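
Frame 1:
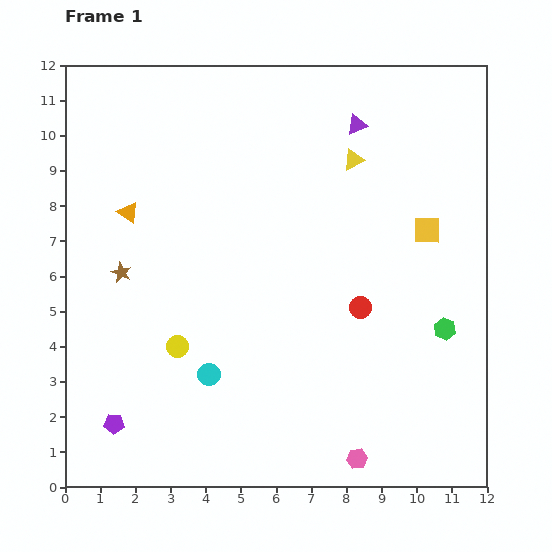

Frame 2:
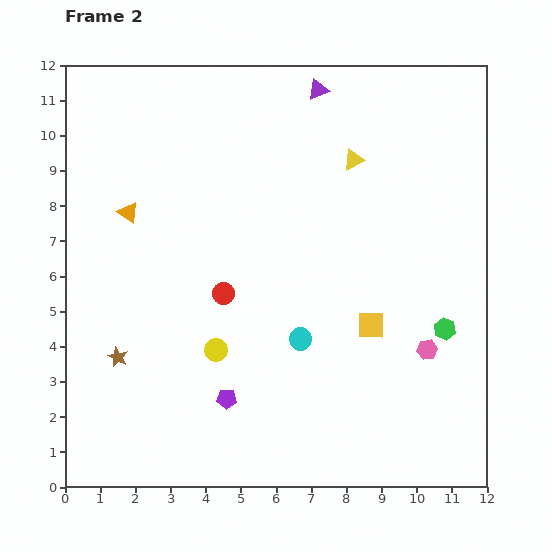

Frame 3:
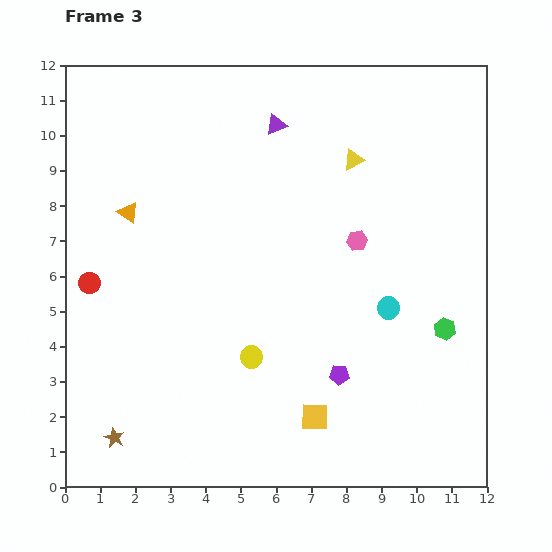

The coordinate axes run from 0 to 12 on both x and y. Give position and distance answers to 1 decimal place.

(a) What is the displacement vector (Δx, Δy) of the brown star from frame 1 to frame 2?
(-0.1, -2.4)

The brown star was at (1.6, 6.1) in frame 1 and (1.5, 3.7) in frame 2.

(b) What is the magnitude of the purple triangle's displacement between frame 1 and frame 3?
2.3

The purple triangle moved from (8.3, 10.3) to (6.0, 10.3), a distance of √(2.3² + 0.0²) ≈ 2.3.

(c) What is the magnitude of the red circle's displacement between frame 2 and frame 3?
3.8

The red circle moved from (4.5, 5.5) to (0.7, 5.8), a distance of √(3.8² + 0.3²) ≈ 3.8.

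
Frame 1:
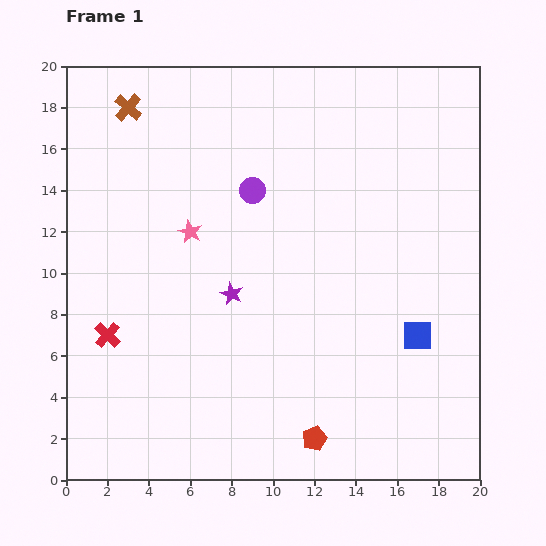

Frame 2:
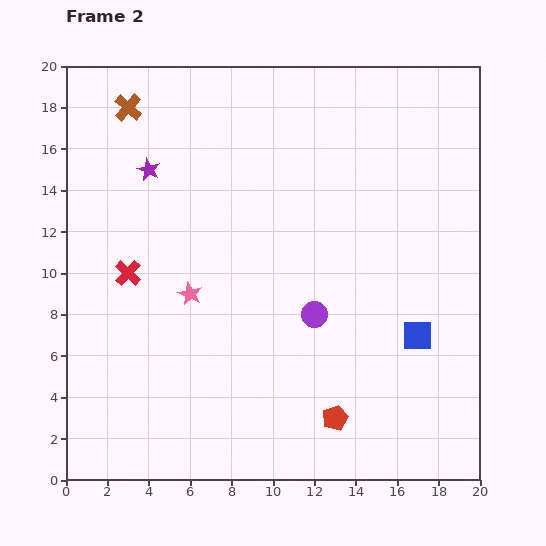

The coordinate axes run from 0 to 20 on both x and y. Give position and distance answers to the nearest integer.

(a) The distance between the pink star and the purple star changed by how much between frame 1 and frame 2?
+2

Distance in frame 1: 4. Distance in frame 2: 6.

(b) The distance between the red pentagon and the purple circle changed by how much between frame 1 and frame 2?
-7

Distance in frame 1: 12. Distance in frame 2: 5.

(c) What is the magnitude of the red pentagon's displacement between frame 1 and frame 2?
1

The red pentagon moved from (12, 2) to (13, 3), a distance of √(1² + 1²) ≈ 1.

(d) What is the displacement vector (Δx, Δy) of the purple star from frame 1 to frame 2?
(-4, 6)

The purple star was at (8, 9) in frame 1 and (4, 15) in frame 2.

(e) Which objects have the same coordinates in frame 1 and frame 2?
the blue square, the brown cross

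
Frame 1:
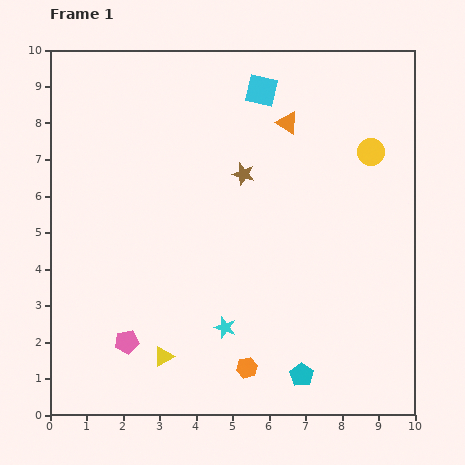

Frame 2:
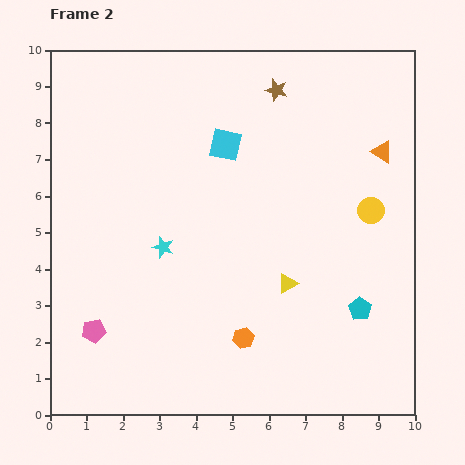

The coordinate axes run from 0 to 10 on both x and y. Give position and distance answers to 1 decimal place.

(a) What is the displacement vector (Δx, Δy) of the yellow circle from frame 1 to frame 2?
(0.0, -1.6)

The yellow circle was at (8.8, 7.2) in frame 1 and (8.8, 5.6) in frame 2.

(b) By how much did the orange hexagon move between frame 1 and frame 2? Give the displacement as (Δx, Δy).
(-0.1, 0.8)

The orange hexagon was at (5.4, 1.3) in frame 1 and (5.3, 2.1) in frame 2.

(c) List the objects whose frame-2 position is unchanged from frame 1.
none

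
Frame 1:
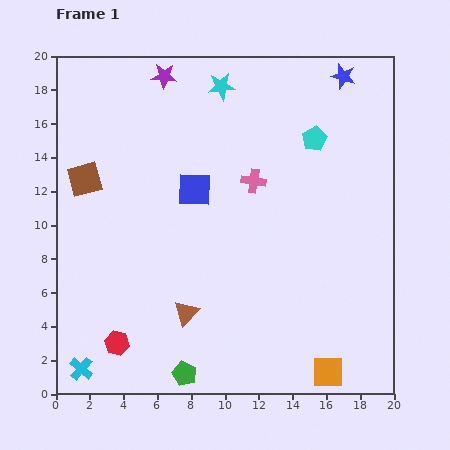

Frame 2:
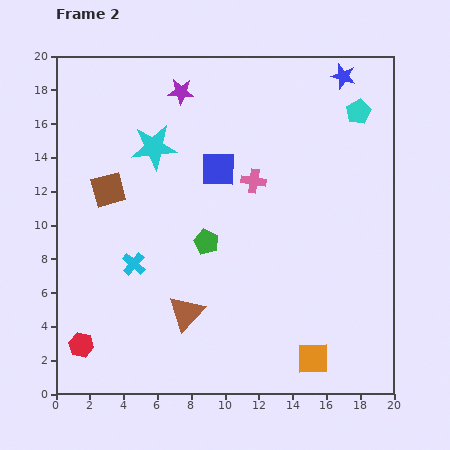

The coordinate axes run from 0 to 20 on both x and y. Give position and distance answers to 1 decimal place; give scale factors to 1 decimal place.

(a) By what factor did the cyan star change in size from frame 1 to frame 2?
1.7×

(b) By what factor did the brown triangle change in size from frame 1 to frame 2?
1.5×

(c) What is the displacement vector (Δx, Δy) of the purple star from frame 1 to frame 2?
(1.0, -0.9)

The purple star was at (6.4, 18.8) in frame 1 and (7.4, 17.9) in frame 2.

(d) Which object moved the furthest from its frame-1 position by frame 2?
the green pentagon

(moved 7.9; next 6.9)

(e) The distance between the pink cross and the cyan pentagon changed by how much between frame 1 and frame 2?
+3.0

Distance in frame 1: 4.4. Distance in frame 2: 7.4.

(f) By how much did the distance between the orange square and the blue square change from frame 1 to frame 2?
-0.9

Distance in frame 1: 13.4. Distance in frame 2: 12.5.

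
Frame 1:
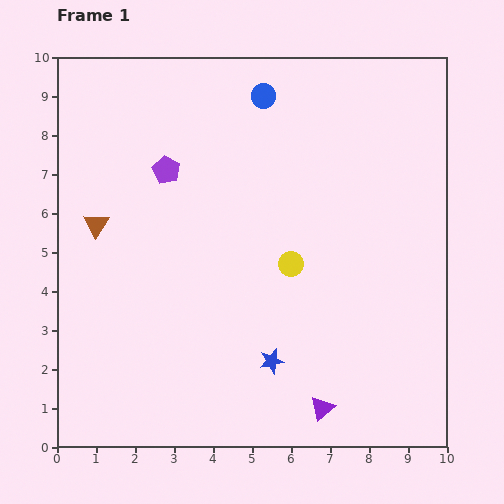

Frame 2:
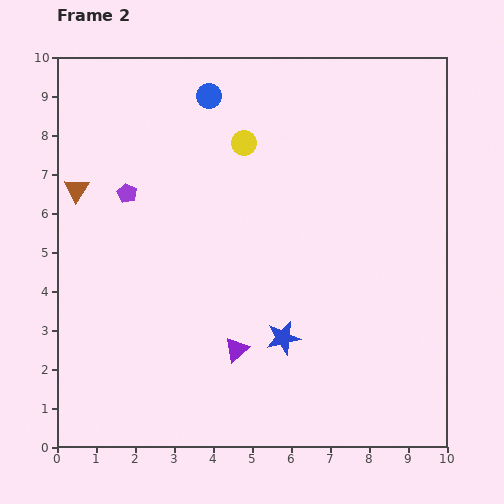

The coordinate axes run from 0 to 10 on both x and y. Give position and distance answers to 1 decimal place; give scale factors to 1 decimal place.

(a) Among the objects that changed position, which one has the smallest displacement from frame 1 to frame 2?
the blue star

(moved 0.7)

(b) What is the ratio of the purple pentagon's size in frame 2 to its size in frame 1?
0.7×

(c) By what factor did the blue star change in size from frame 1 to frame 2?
1.4×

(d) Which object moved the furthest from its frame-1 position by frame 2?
the yellow circle

(moved 3.3; next 2.7)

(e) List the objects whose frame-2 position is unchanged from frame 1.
none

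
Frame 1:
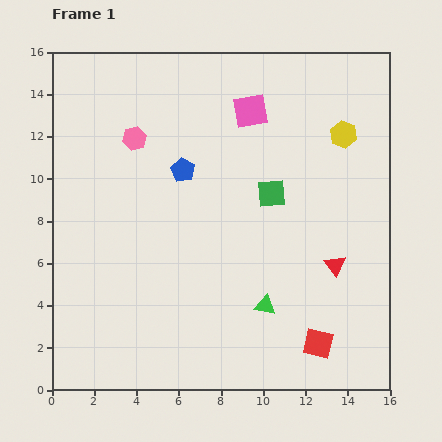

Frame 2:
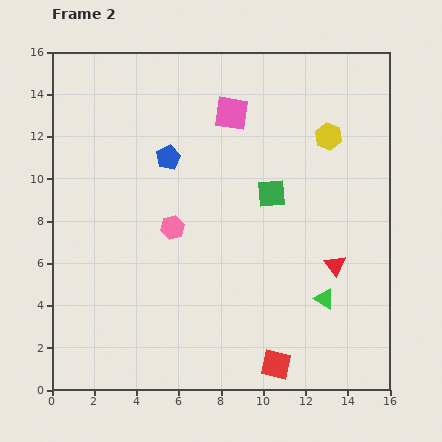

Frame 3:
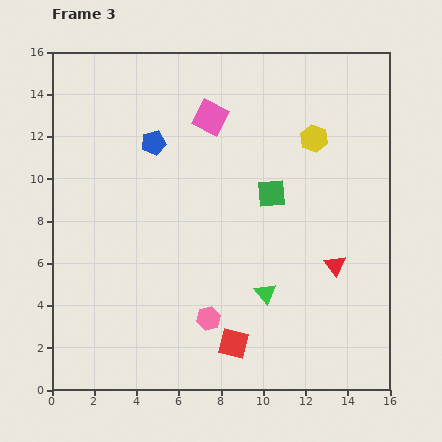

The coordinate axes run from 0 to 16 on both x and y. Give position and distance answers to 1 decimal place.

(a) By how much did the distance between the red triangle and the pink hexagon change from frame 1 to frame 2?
-3.3

Distance in frame 1: 11.2. Distance in frame 2: 7.9.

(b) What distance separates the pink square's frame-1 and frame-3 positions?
1.9

The pink square moved from (9.4, 13.2) to (7.5, 12.9), a distance of √(1.9² + 0.3²) ≈ 1.9.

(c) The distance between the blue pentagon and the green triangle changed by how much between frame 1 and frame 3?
+1.4

Distance in frame 1: 7.5. Distance in frame 3: 8.9.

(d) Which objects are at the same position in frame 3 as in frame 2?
the red triangle, the green square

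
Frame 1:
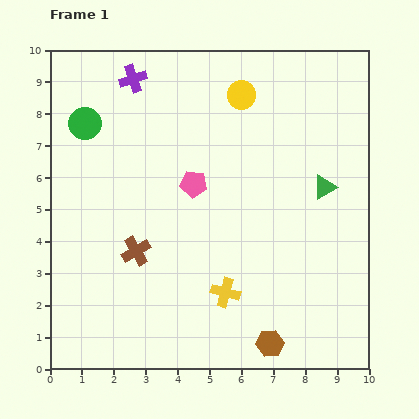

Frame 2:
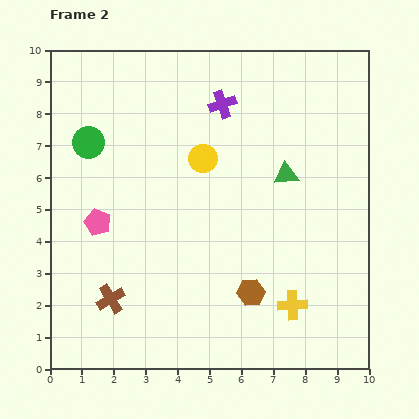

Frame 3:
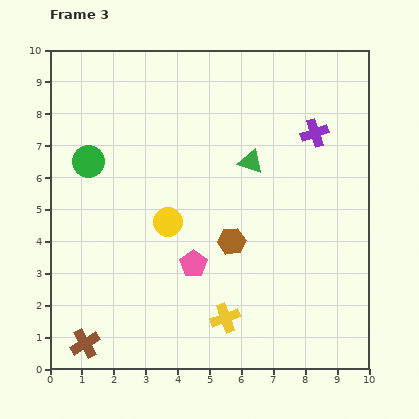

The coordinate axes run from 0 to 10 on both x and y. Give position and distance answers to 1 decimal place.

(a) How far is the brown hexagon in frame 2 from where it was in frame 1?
1.7

The brown hexagon moved from (6.9, 0.8) to (6.3, 2.4), a distance of √(0.6² + 1.6²) ≈ 1.7.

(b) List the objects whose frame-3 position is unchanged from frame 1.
none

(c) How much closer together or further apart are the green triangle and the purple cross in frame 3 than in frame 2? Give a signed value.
-0.8

Distance in frame 2: 3.0. Distance in frame 3: 2.2.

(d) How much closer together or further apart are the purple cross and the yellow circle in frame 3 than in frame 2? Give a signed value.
+3.6

Distance in frame 2: 1.8. Distance in frame 3: 5.4.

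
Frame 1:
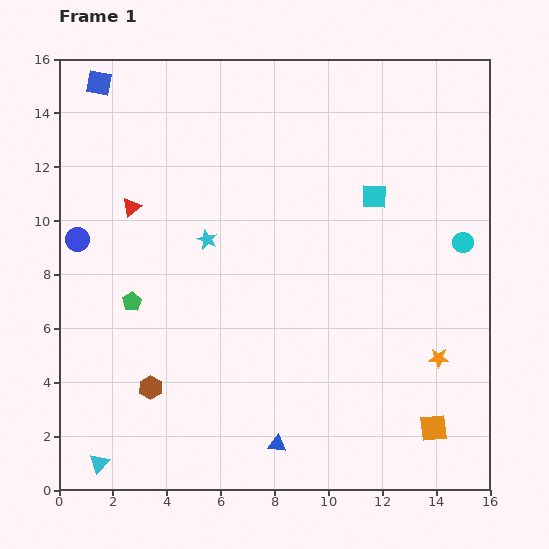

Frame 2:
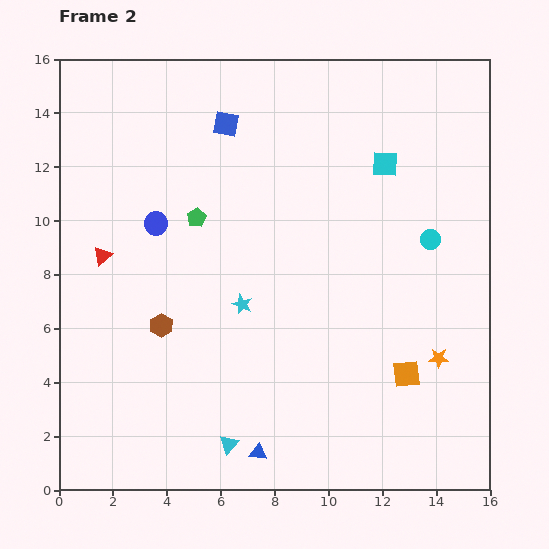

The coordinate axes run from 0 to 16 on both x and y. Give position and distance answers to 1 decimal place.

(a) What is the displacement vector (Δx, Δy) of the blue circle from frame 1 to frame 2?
(2.9, 0.6)

The blue circle was at (0.7, 9.3) in frame 1 and (3.6, 9.9) in frame 2.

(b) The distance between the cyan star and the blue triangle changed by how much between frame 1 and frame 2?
-2.5

Distance in frame 1: 8.0. Distance in frame 2: 5.5.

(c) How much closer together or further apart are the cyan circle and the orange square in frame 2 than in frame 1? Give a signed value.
-1.9

Distance in frame 1: 7.0. Distance in frame 2: 5.1.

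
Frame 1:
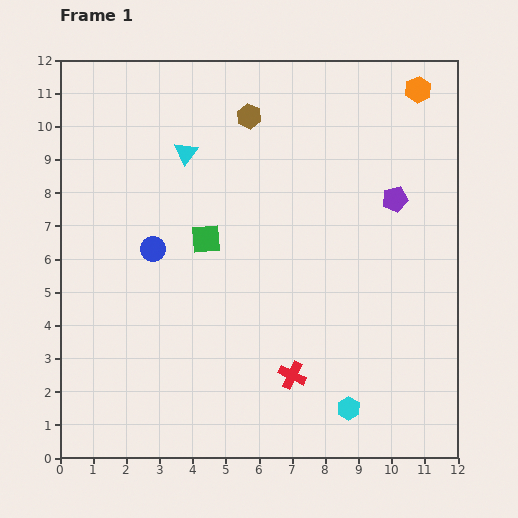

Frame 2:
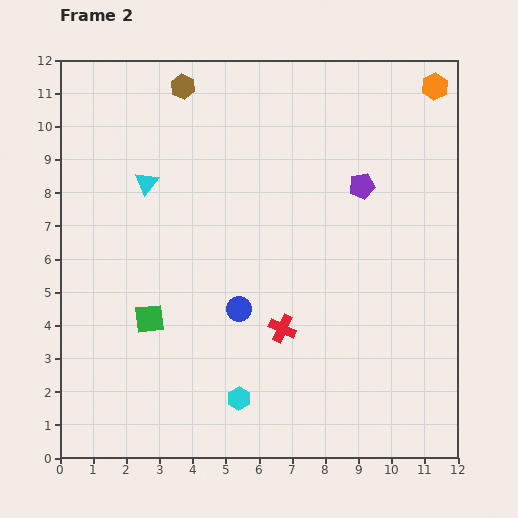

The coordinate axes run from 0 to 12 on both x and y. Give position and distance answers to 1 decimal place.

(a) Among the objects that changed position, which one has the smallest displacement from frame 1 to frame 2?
the orange hexagon

(moved 0.5)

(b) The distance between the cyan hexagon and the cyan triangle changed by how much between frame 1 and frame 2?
-2.0

Distance in frame 1: 9.1. Distance in frame 2: 7.1.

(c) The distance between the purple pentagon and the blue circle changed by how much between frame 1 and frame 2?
-2.3

Distance in frame 1: 7.5. Distance in frame 2: 5.2.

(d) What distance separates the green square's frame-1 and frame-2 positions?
2.9

The green square moved from (4.4, 6.6) to (2.7, 4.2), a distance of √(1.7² + 2.4²) ≈ 2.9.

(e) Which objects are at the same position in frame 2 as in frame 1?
none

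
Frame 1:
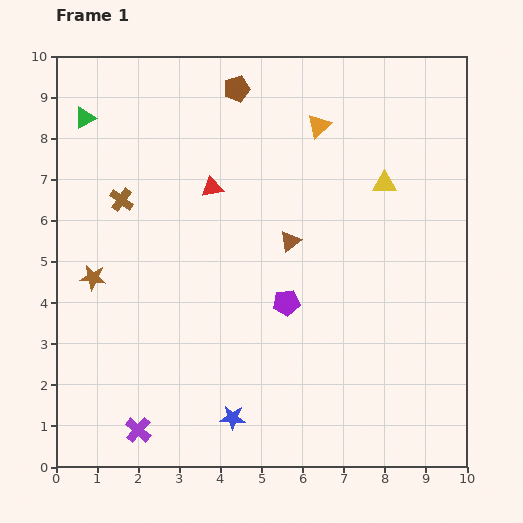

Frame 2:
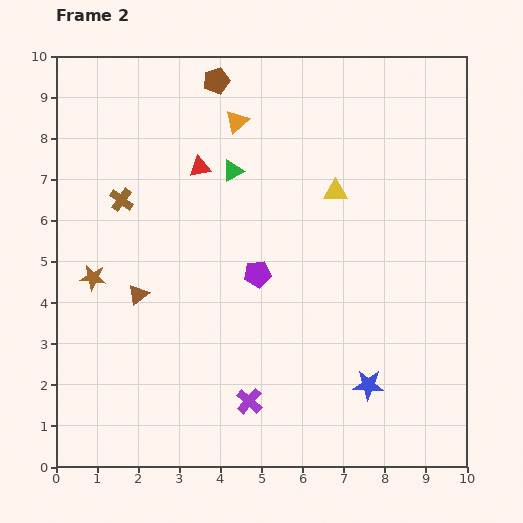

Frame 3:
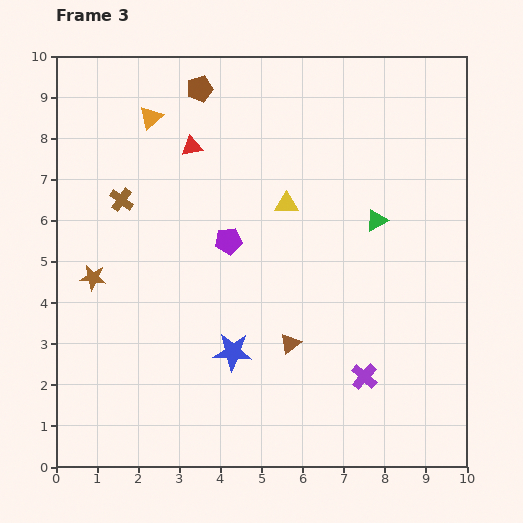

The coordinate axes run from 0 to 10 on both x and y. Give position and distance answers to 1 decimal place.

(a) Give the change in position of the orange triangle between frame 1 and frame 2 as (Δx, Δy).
(-2.0, 0.1)

The orange triangle was at (6.4, 8.3) in frame 1 and (4.4, 8.4) in frame 2.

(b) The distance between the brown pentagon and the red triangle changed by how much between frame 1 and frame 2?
-0.4

Distance in frame 1: 2.5. Distance in frame 2: 2.1.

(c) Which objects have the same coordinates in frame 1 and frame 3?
the brown star, the brown cross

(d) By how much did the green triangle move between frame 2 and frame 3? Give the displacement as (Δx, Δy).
(3.5, -1.2)

The green triangle was at (4.3, 7.2) in frame 2 and (7.8, 6.0) in frame 3.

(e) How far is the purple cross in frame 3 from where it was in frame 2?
2.9

The purple cross moved from (4.7, 1.6) to (7.5, 2.2), a distance of √(2.8² + 0.6²) ≈ 2.9.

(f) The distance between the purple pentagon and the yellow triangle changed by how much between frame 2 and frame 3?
-1.1

Distance in frame 2: 2.8. Distance in frame 3: 1.7.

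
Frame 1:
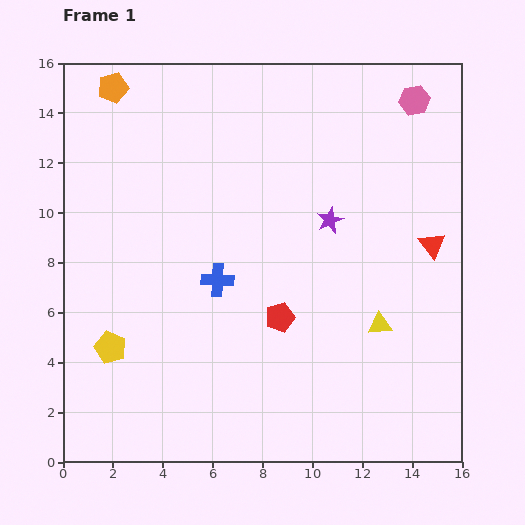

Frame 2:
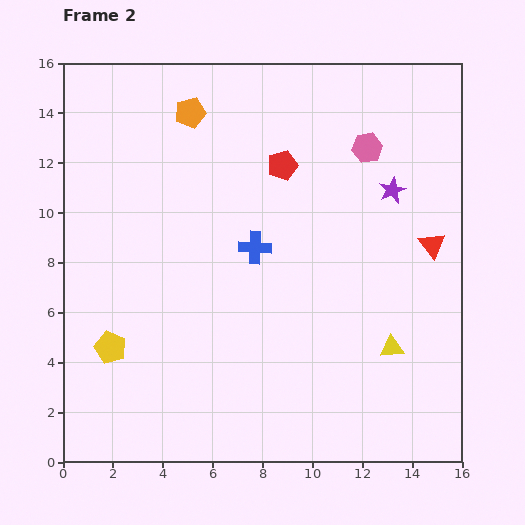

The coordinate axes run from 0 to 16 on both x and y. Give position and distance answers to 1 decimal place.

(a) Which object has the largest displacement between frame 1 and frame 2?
the red pentagon

(moved 6.1; next 3.3)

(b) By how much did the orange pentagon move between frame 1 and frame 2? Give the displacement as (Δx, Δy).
(3.1, -1.0)

The orange pentagon was at (2.0, 15.0) in frame 1 and (5.1, 14.0) in frame 2.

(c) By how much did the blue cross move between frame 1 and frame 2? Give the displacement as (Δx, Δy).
(1.5, 1.3)

The blue cross was at (6.2, 7.3) in frame 1 and (7.7, 8.6) in frame 2.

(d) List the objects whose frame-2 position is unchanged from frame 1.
the red triangle, the yellow pentagon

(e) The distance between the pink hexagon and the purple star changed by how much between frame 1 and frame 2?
-3.9

Distance in frame 1: 5.9. Distance in frame 2: 2.0.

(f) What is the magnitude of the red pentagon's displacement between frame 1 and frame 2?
6.1

The red pentagon moved from (8.7, 5.8) to (8.8, 11.9), a distance of √(0.1² + 6.1²) ≈ 6.1.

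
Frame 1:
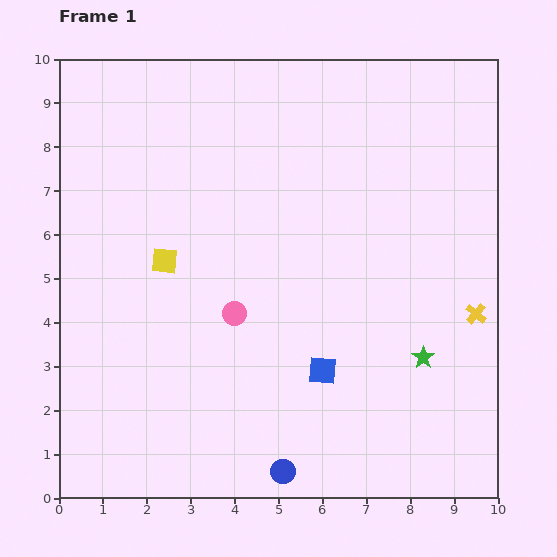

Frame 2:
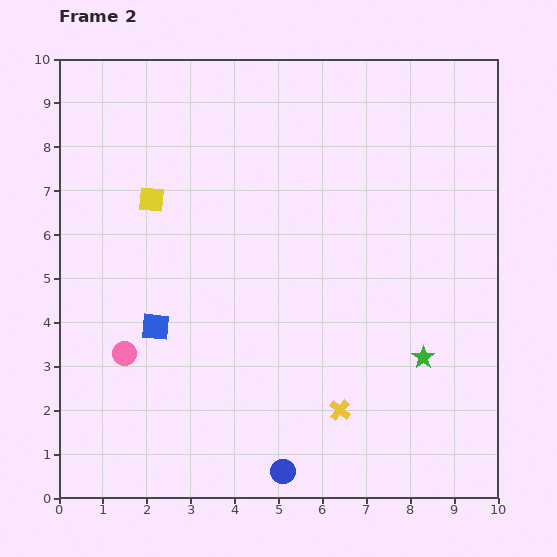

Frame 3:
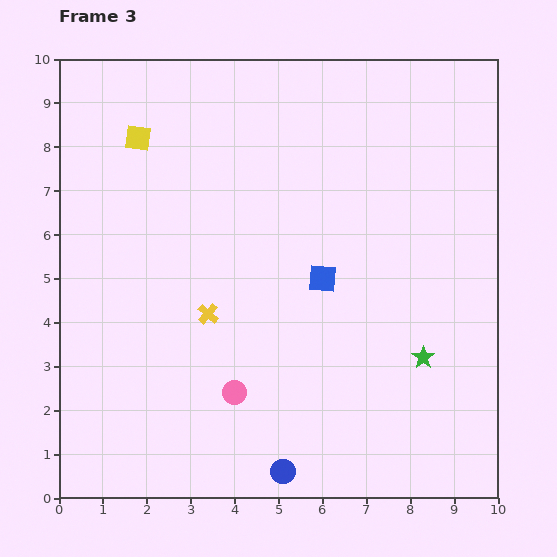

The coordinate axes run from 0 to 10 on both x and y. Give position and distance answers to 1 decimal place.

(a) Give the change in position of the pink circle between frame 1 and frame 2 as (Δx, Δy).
(-2.5, -0.9)

The pink circle was at (4.0, 4.2) in frame 1 and (1.5, 3.3) in frame 2.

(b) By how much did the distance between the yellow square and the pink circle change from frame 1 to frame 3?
+4.2

Distance in frame 1: 2.0. Distance in frame 3: 6.2.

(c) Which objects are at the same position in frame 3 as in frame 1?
the green star, the blue circle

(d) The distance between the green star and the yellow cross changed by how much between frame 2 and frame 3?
+2.8

Distance in frame 2: 2.2. Distance in frame 3: 5.0.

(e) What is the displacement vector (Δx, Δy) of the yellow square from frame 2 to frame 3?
(-0.3, 1.4)

The yellow square was at (2.1, 6.8) in frame 2 and (1.8, 8.2) in frame 3.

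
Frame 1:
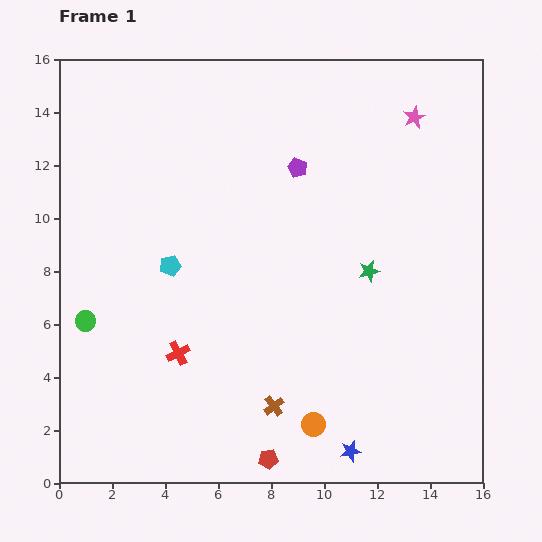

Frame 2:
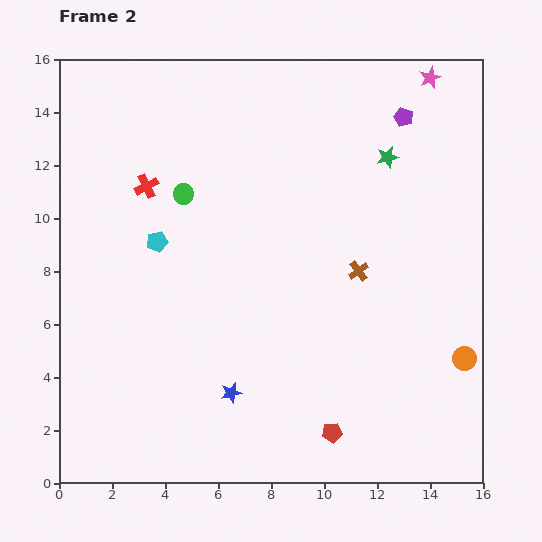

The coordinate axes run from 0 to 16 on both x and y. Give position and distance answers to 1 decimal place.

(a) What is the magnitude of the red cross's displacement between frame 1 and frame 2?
6.4

The red cross moved from (4.5, 4.9) to (3.3, 11.2), a distance of √(1.2² + 6.3²) ≈ 6.4.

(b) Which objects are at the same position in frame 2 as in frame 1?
none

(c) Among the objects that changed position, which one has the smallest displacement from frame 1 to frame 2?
the cyan pentagon

(moved 1.0)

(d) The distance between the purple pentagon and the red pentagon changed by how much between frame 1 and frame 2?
+1.1

Distance in frame 1: 11.1. Distance in frame 2: 12.2.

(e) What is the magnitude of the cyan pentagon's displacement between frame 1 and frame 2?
1.0

The cyan pentagon moved from (4.2, 8.2) to (3.7, 9.1), a distance of √(0.5² + 0.9²) ≈ 1.0.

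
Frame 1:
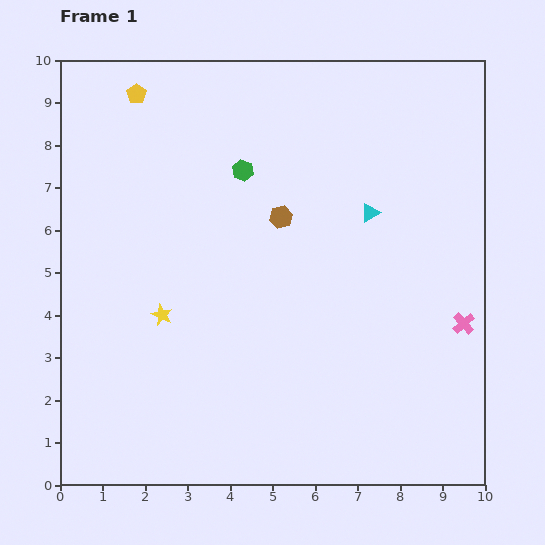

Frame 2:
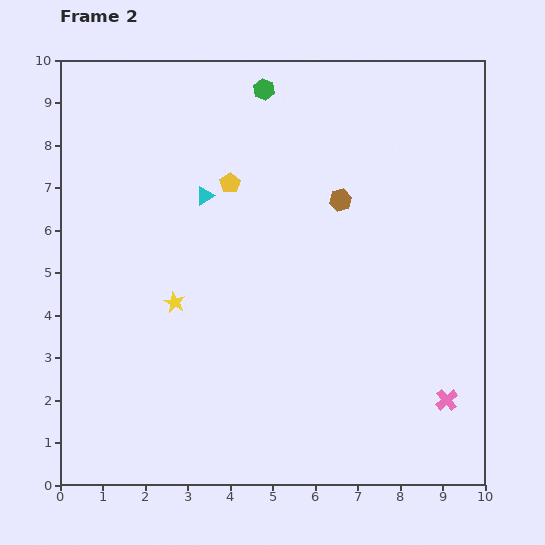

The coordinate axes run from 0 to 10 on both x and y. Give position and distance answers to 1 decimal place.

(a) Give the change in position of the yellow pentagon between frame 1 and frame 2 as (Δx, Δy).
(2.2, -2.1)

The yellow pentagon was at (1.8, 9.2) in frame 1 and (4.0, 7.1) in frame 2.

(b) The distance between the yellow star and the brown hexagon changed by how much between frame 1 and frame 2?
+1.0

Distance in frame 1: 3.6. Distance in frame 2: 4.6.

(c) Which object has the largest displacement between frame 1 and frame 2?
the cyan triangle

(moved 3.9; next 3.0)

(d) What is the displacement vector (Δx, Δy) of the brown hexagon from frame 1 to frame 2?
(1.4, 0.4)

The brown hexagon was at (5.2, 6.3) in frame 1 and (6.6, 6.7) in frame 2.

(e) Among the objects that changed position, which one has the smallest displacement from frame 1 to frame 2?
the yellow star

(moved 0.4)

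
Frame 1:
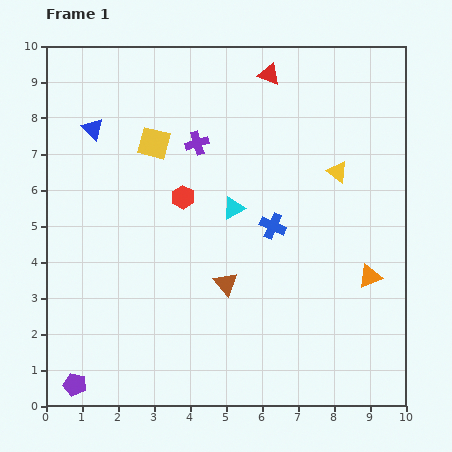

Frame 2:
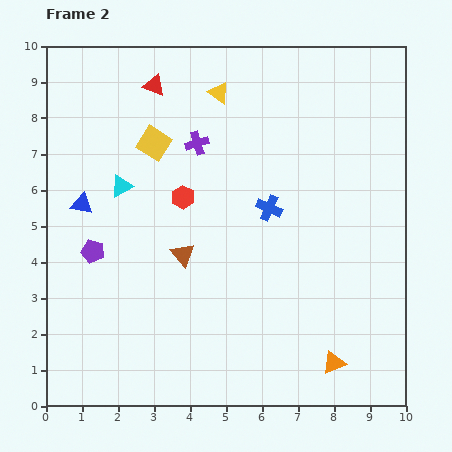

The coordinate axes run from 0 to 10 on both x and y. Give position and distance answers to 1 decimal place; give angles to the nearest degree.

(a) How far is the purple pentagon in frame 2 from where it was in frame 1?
3.7

The purple pentagon moved from (0.8, 0.6) to (1.3, 4.3), a distance of √(0.5² + 3.7²) ≈ 3.7.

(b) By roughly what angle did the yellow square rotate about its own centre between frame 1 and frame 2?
19° clockwise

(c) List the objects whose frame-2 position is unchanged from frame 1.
the red hexagon, the purple cross, the yellow square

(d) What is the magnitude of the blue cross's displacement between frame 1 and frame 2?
0.5

The blue cross moved from (6.3, 5.0) to (6.2, 5.5), a distance of √(0.1² + 0.5²) ≈ 0.5.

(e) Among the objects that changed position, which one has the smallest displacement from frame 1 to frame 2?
the blue cross

(moved 0.5)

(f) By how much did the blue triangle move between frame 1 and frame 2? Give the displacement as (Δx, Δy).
(-0.3, -2.1)

The blue triangle was at (1.3, 7.7) in frame 1 and (1.0, 5.6) in frame 2.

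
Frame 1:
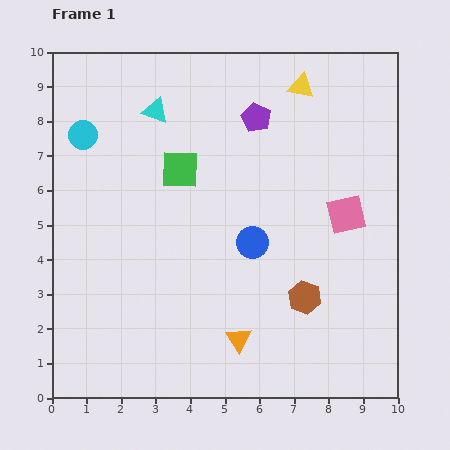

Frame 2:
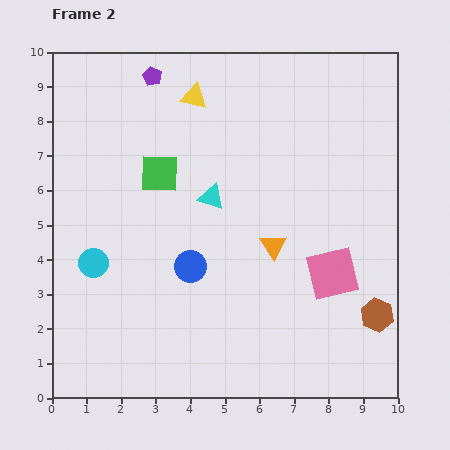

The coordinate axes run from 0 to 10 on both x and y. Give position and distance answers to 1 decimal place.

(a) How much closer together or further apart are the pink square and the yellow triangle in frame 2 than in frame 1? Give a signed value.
+2.6

Distance in frame 1: 3.9. Distance in frame 2: 6.5.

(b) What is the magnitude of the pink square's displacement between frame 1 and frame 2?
1.7

The pink square moved from (8.5, 5.3) to (8.1, 3.6), a distance of √(0.4² + 1.7²) ≈ 1.7.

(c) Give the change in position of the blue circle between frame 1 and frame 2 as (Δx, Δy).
(-1.8, -0.7)

The blue circle was at (5.8, 4.5) in frame 1 and (4.0, 3.8) in frame 2.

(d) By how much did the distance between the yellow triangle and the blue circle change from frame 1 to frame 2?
+0.2

Distance in frame 1: 4.7. Distance in frame 2: 4.9.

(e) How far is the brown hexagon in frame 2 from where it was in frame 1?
2.2

The brown hexagon moved from (7.3, 2.9) to (9.4, 2.4), a distance of √(2.1² + 0.5²) ≈ 2.2.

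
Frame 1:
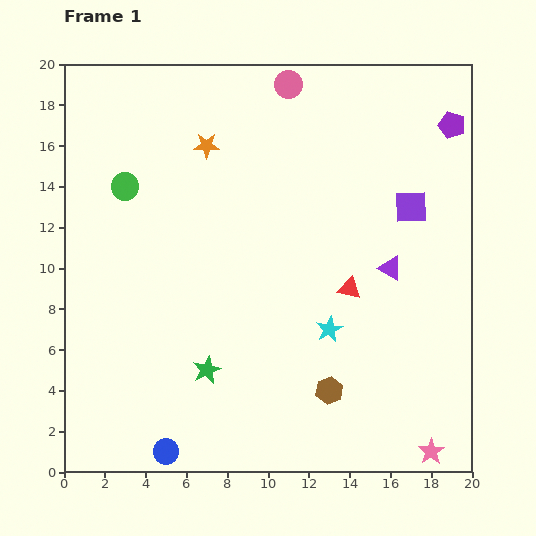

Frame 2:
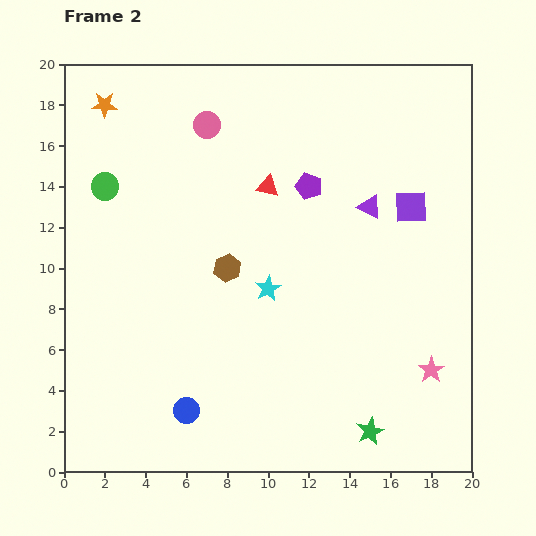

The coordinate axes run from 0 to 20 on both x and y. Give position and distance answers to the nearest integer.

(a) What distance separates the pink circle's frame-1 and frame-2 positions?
4

The pink circle moved from (11, 19) to (7, 17), a distance of √(4² + 2²) ≈ 4.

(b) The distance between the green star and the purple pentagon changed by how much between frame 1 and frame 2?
-5

Distance in frame 1: 17. Distance in frame 2: 12.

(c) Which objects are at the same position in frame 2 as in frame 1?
the purple square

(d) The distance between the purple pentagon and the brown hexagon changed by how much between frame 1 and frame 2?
-8

Distance in frame 1: 14. Distance in frame 2: 6.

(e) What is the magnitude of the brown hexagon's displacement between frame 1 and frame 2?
8

The brown hexagon moved from (13, 4) to (8, 10), a distance of √(5² + 6²) ≈ 8.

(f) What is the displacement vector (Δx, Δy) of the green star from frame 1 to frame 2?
(8, -3)

The green star was at (7, 5) in frame 1 and (15, 2) in frame 2.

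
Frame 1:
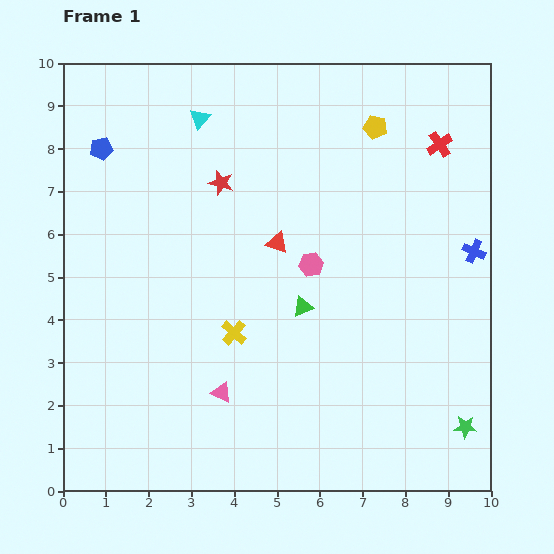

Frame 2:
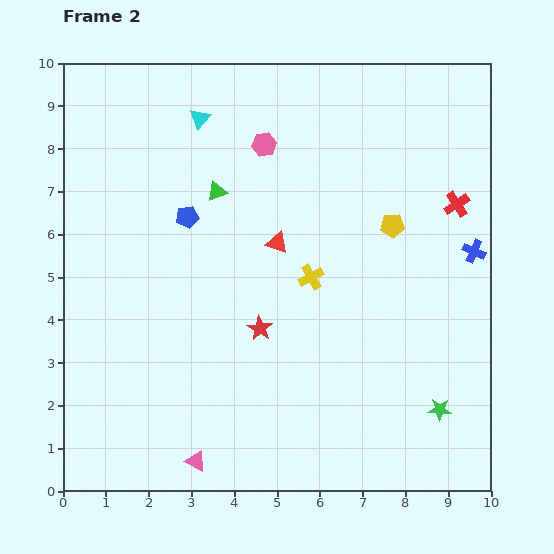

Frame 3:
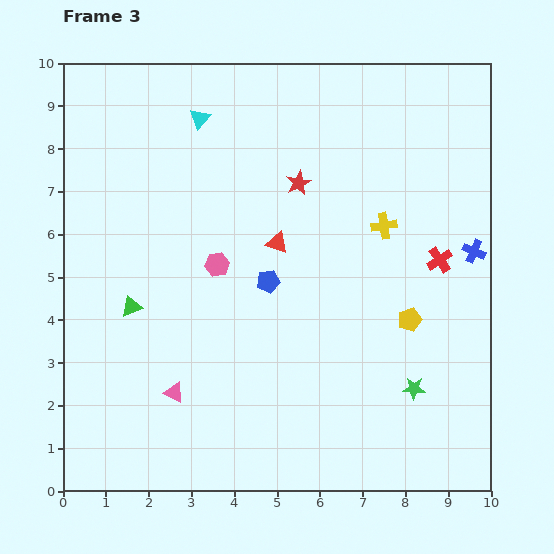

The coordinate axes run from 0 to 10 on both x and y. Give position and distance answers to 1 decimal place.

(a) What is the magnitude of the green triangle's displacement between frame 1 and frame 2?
3.4

The green triangle moved from (5.6, 4.3) to (3.6, 7.0), a distance of √(2.0² + 2.7²) ≈ 3.4.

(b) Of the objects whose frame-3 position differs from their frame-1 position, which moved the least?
the pink triangle

(moved 1.1)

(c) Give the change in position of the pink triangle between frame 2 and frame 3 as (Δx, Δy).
(-0.5, 1.6)

The pink triangle was at (3.1, 0.7) in frame 2 and (2.6, 2.3) in frame 3.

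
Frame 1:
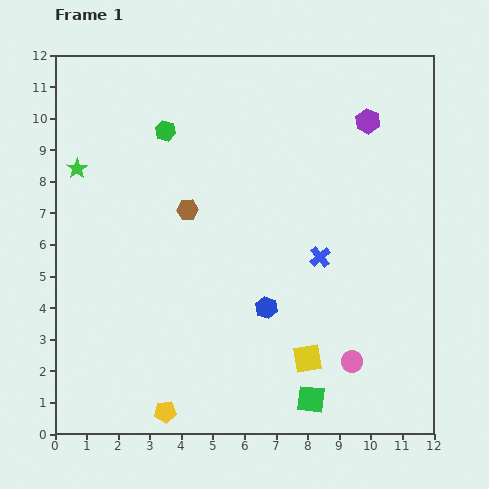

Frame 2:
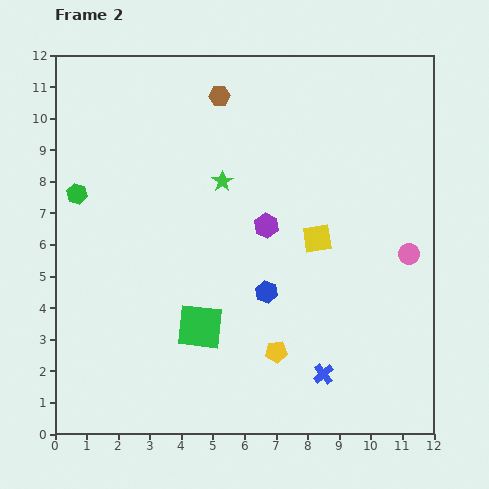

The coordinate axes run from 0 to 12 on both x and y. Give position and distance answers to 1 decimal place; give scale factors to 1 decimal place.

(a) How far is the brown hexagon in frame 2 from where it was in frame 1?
3.7

The brown hexagon moved from (4.2, 7.1) to (5.2, 10.7), a distance of √(1.0² + 3.6²) ≈ 3.7.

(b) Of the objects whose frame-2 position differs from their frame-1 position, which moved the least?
the blue hexagon

(moved 0.5)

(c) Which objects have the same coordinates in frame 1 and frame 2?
none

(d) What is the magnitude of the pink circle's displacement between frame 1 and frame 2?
3.8

The pink circle moved from (9.4, 2.3) to (11.2, 5.7), a distance of √(1.8² + 3.4²) ≈ 3.8.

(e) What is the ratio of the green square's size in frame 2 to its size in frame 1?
1.6×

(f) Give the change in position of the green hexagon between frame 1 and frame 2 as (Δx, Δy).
(-2.8, -2.0)

The green hexagon was at (3.5, 9.6) in frame 1 and (0.7, 7.6) in frame 2.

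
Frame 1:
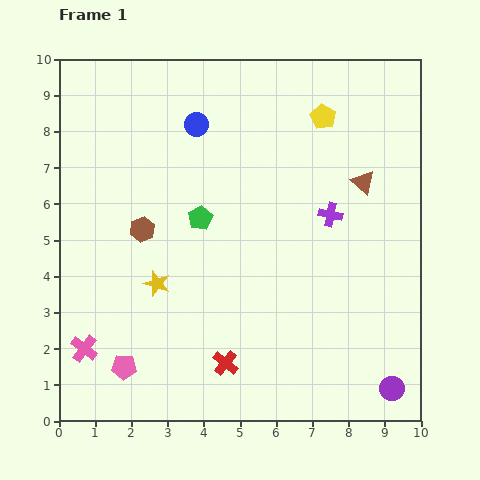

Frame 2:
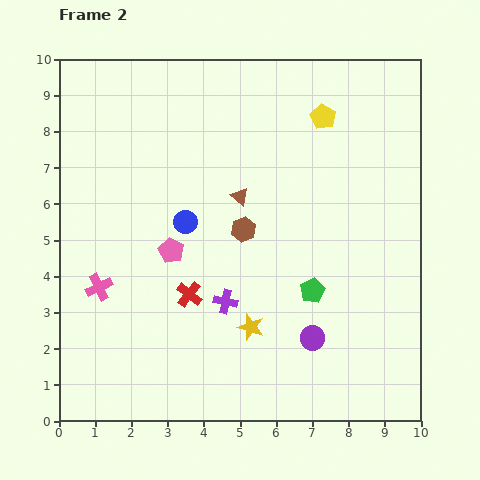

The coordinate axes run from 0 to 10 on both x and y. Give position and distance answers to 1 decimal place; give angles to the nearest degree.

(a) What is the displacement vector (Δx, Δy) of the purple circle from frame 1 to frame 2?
(-2.2, 1.4)

The purple circle was at (9.2, 0.9) in frame 1 and (7.0, 2.3) in frame 2.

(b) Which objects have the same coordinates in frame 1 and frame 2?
the yellow pentagon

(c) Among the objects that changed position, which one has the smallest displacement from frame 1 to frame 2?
the pink cross

(moved 1.7)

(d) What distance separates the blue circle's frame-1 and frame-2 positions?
2.7

The blue circle moved from (3.8, 8.2) to (3.5, 5.5), a distance of √(0.3² + 2.7²) ≈ 2.7.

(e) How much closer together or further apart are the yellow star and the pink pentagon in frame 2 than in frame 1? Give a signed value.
+0.5

Distance in frame 1: 2.5. Distance in frame 2: 3.0.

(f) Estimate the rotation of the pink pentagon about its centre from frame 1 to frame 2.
24° clockwise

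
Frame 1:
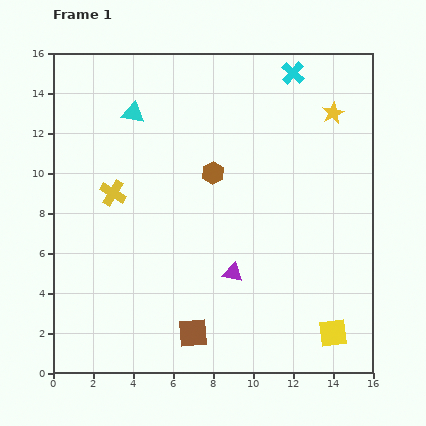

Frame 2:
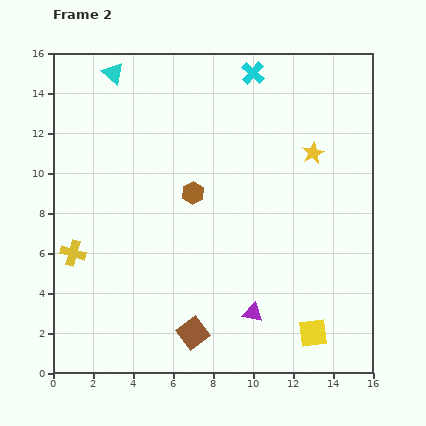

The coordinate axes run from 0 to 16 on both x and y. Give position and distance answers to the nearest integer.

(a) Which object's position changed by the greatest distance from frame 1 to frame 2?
the yellow cross

(moved 4; next 2)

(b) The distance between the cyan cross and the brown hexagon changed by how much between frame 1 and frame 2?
+1

Distance in frame 1: 6. Distance in frame 2: 7.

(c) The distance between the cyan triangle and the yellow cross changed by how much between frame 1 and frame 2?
+5

Distance in frame 1: 4. Distance in frame 2: 9.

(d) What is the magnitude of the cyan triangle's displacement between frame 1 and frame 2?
2

The cyan triangle moved from (4, 13) to (3, 15), a distance of √(1² + 2²) ≈ 2.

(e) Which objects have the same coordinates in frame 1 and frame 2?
the brown square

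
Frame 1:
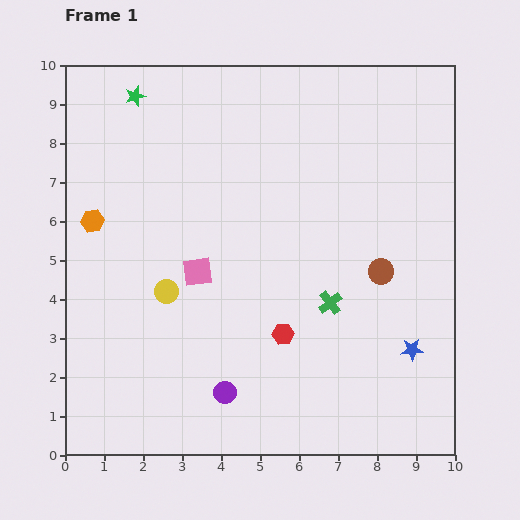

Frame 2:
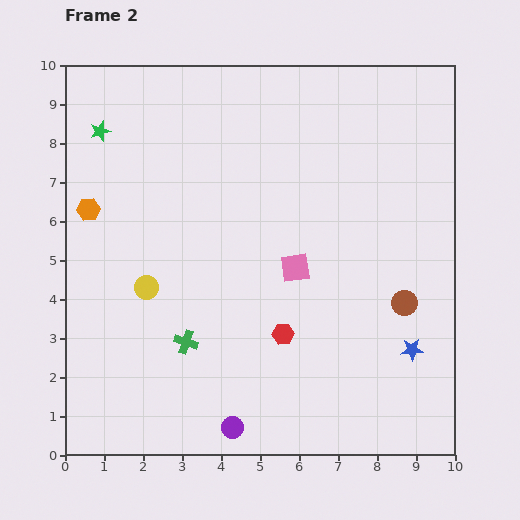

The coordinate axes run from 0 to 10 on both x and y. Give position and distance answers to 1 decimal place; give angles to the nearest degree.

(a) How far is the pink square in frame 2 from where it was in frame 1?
2.5

The pink square moved from (3.4, 4.7) to (5.9, 4.8), a distance of √(2.5² + 0.1²) ≈ 2.5.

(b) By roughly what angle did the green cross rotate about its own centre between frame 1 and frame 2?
34° counter-clockwise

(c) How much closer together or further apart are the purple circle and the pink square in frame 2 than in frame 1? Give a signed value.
+1.2

Distance in frame 1: 3.2. Distance in frame 2: 4.4.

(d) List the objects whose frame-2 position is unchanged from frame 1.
the red hexagon, the blue star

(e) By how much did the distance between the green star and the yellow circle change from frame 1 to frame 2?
-0.9

Distance in frame 1: 5.1. Distance in frame 2: 4.2.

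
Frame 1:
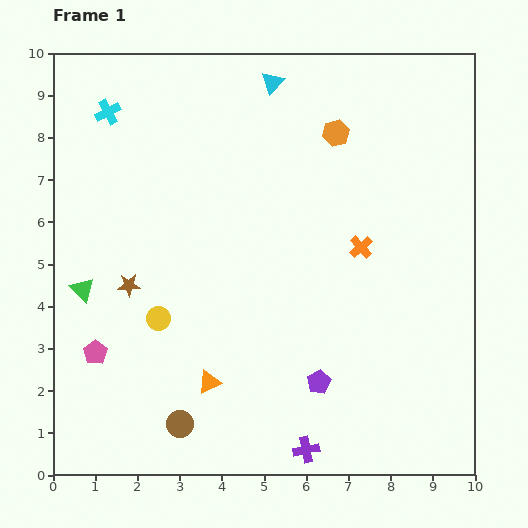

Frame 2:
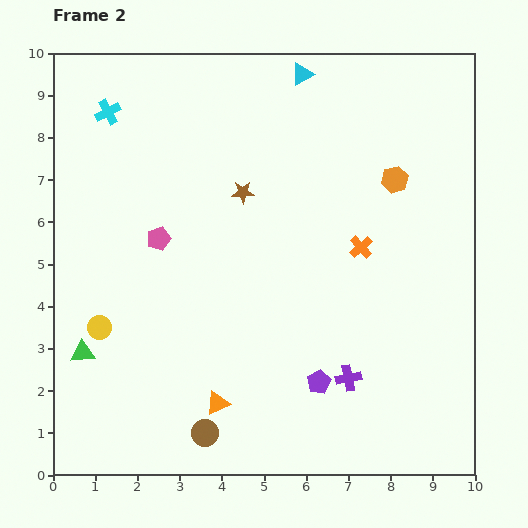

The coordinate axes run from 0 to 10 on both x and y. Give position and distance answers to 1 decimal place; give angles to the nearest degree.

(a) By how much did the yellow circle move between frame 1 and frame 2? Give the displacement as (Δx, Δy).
(-1.4, -0.2)

The yellow circle was at (2.5, 3.7) in frame 1 and (1.1, 3.5) in frame 2.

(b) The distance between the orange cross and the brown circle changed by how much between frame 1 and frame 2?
-0.3

Distance in frame 1: 6.0. Distance in frame 2: 5.7.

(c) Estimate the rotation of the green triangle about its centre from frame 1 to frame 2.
50° counter-clockwise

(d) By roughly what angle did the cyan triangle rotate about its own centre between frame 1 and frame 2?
16° clockwise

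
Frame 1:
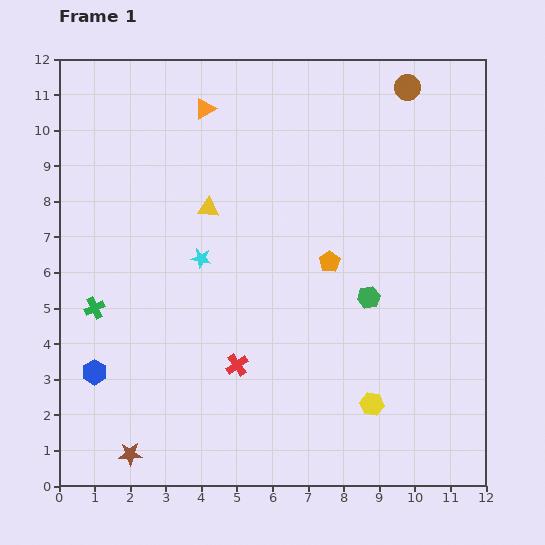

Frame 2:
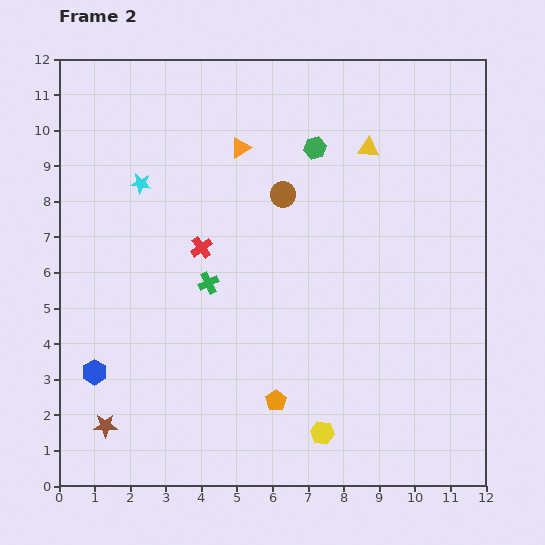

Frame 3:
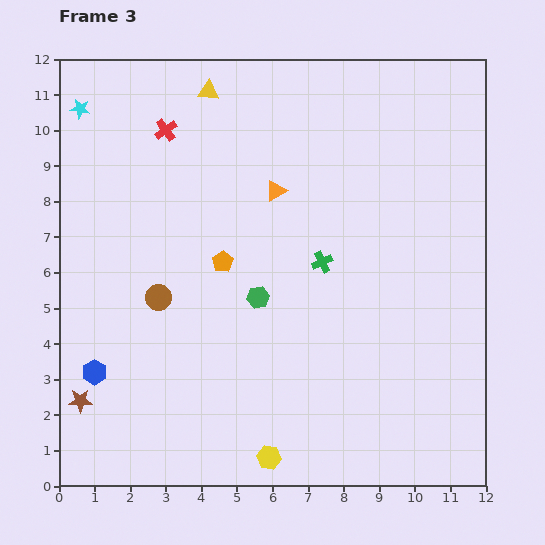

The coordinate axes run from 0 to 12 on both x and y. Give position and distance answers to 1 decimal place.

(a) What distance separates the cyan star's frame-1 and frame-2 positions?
2.7

The cyan star moved from (4.0, 6.4) to (2.3, 8.5), a distance of √(1.7² + 2.1²) ≈ 2.7.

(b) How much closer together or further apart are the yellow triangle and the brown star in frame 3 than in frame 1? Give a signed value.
+2.2

Distance in frame 1: 7.2. Distance in frame 3: 9.4.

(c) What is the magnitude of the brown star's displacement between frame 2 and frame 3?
1.0

The brown star moved from (1.3, 1.7) to (0.6, 2.4), a distance of √(0.7² + 0.7²) ≈ 1.0.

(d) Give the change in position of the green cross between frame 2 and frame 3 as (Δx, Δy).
(3.2, 0.6)

The green cross was at (4.2, 5.7) in frame 2 and (7.4, 6.3) in frame 3.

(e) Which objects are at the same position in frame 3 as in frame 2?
the blue hexagon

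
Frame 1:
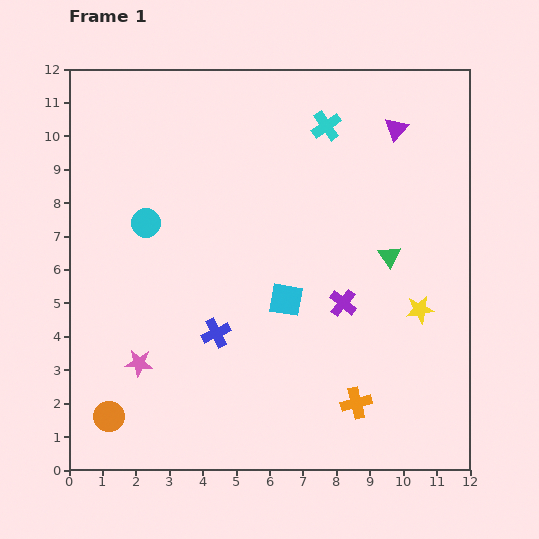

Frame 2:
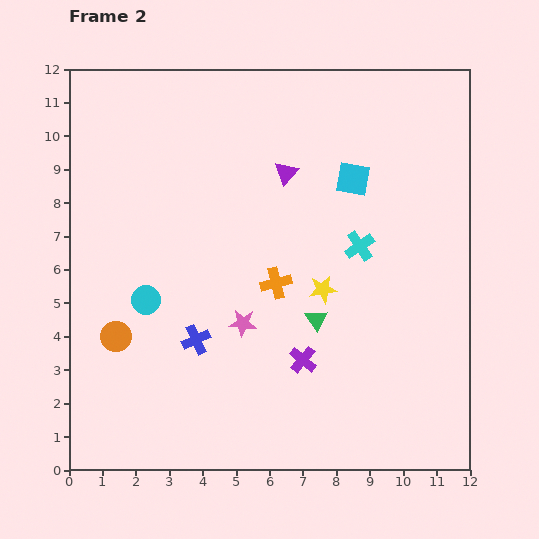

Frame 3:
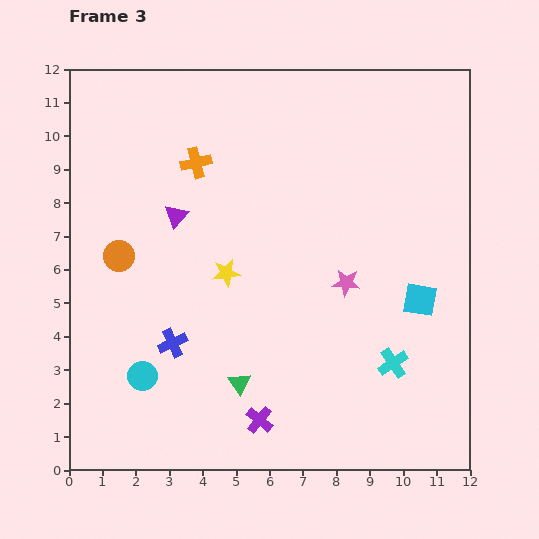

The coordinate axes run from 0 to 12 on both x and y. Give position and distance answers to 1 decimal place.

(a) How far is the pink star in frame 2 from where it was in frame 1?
3.3

The pink star moved from (2.1, 3.2) to (5.2, 4.4), a distance of √(3.1² + 1.2²) ≈ 3.3.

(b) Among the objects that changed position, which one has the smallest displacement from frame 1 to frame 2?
the blue cross

(moved 0.6)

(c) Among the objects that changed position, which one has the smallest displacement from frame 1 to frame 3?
the blue cross

(moved 1.3)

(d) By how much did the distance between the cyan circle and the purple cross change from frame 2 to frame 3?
-1.3

Distance in frame 2: 5.0. Distance in frame 3: 3.7.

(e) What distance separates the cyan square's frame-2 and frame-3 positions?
4.1

The cyan square moved from (8.5, 8.7) to (10.5, 5.1), a distance of √(2.0² + 3.6²) ≈ 4.1.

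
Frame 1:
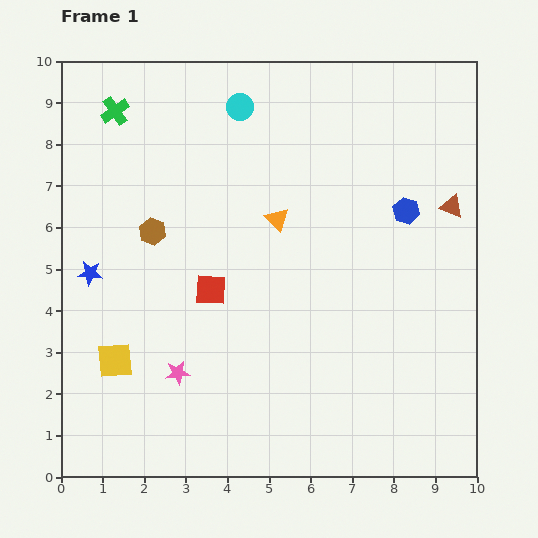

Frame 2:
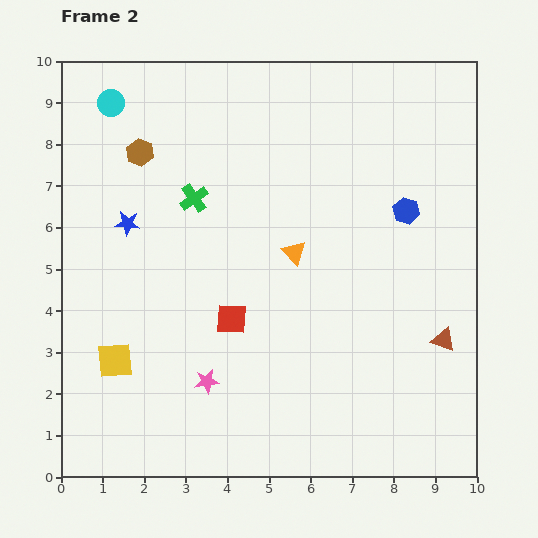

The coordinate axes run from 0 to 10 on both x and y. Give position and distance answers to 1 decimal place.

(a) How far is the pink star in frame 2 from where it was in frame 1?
0.7

The pink star moved from (2.8, 2.5) to (3.5, 2.3), a distance of √(0.7² + 0.2²) ≈ 0.7.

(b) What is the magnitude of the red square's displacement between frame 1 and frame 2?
0.9

The red square moved from (3.6, 4.5) to (4.1, 3.8), a distance of √(0.5² + 0.7²) ≈ 0.9.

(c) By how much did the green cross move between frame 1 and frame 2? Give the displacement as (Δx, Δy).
(1.9, -2.1)

The green cross was at (1.3, 8.8) in frame 1 and (3.2, 6.7) in frame 2.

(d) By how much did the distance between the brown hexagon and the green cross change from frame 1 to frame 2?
-1.3

Distance in frame 1: 3.0. Distance in frame 2: 1.7.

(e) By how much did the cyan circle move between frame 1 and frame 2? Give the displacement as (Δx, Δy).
(-3.1, 0.1)

The cyan circle was at (4.3, 8.9) in frame 1 and (1.2, 9.0) in frame 2.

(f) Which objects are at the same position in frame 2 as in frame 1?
the yellow square, the blue hexagon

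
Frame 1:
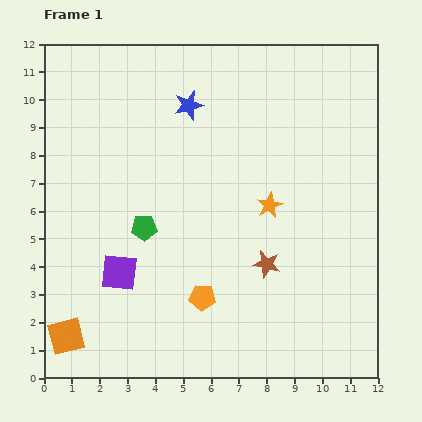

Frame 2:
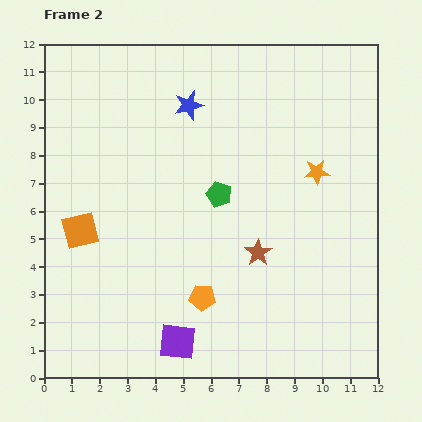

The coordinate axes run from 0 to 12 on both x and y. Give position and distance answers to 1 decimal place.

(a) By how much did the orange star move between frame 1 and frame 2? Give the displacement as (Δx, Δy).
(1.7, 1.2)

The orange star was at (8.1, 6.2) in frame 1 and (9.8, 7.4) in frame 2.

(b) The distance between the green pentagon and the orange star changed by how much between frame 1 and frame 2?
-1.0

Distance in frame 1: 4.6. Distance in frame 2: 3.6.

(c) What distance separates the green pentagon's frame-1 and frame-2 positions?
3.0

The green pentagon moved from (3.6, 5.4) to (6.3, 6.6), a distance of √(2.7² + 1.2²) ≈ 3.0.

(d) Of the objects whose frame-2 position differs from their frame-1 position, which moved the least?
the brown star

(moved 0.5)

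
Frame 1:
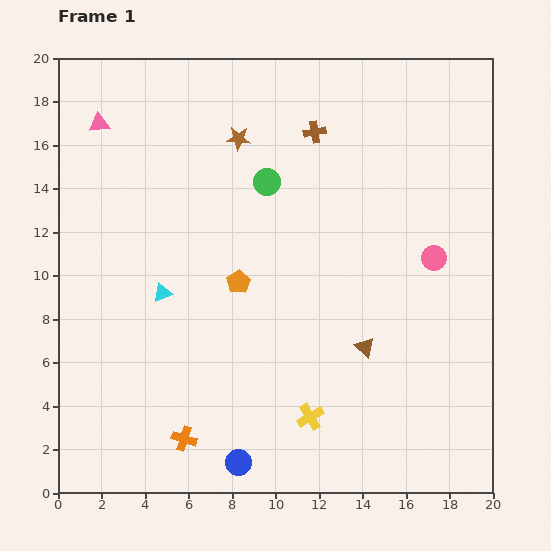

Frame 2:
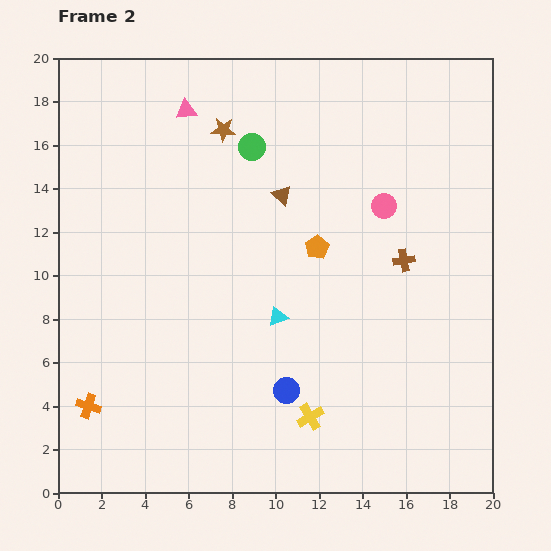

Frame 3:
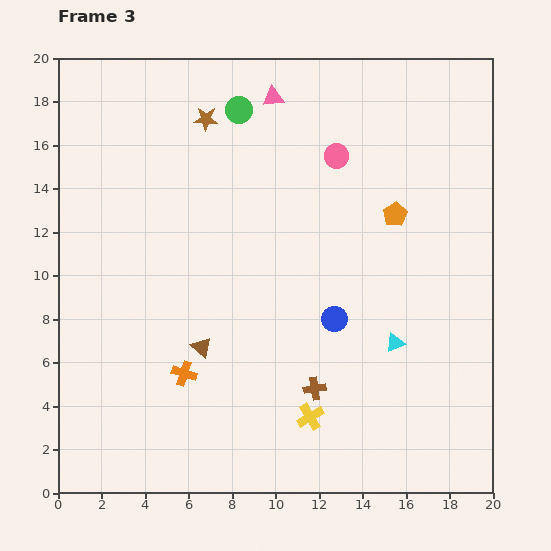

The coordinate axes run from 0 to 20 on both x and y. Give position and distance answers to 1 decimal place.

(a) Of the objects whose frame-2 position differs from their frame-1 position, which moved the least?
the brown star

(moved 0.8)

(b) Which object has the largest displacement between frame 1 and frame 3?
the brown cross

(moved 11.8; next 10.9)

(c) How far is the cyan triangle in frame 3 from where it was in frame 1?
10.9

The cyan triangle moved from (4.8, 9.2) to (15.5, 6.9), a distance of √(10.7² + 2.3²) ≈ 10.9.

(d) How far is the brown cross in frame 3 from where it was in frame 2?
7.2

The brown cross moved from (15.9, 10.7) to (11.8, 4.8), a distance of √(4.1² + 5.9²) ≈ 7.2.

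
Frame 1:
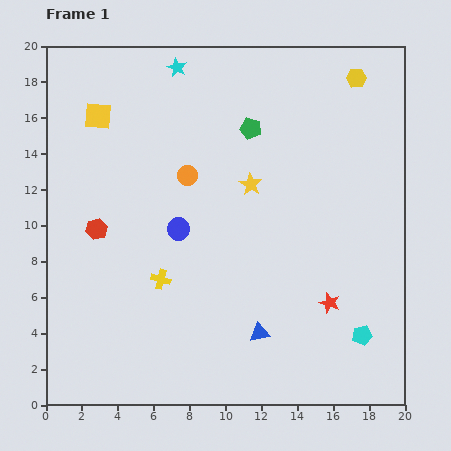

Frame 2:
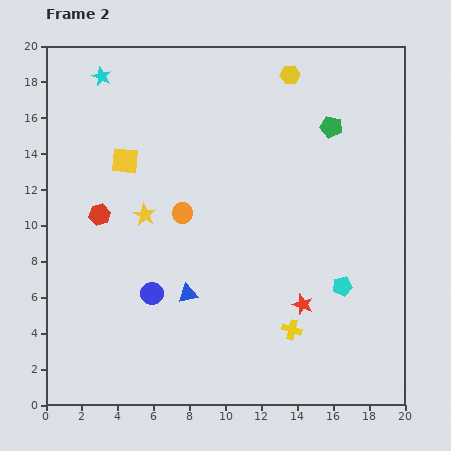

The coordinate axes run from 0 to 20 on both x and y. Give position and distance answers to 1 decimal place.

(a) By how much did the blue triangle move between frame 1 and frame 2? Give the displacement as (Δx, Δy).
(-4.0, 2.2)

The blue triangle was at (11.9, 4.0) in frame 1 and (7.9, 6.2) in frame 2.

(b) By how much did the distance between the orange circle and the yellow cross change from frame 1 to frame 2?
+2.9

Distance in frame 1: 6.0. Distance in frame 2: 8.9.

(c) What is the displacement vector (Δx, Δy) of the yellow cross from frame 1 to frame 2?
(7.3, -2.8)

The yellow cross was at (6.4, 7.0) in frame 1 and (13.7, 4.2) in frame 2.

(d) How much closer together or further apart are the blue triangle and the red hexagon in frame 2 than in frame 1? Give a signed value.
-4.2

Distance in frame 1: 10.8. Distance in frame 2: 6.6.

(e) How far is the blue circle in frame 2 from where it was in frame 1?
3.9

The blue circle moved from (7.4, 9.8) to (5.9, 6.2), a distance of √(1.5² + 3.6²) ≈ 3.9.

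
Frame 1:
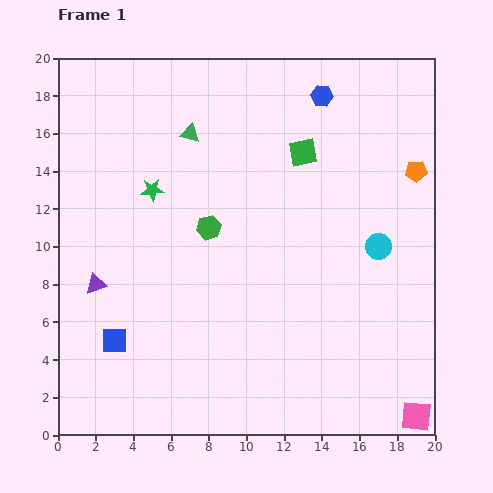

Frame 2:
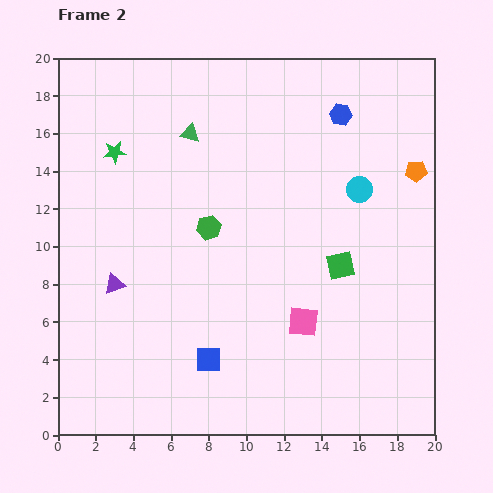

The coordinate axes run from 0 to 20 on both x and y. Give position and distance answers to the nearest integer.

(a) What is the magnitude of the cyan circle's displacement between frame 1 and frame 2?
3

The cyan circle moved from (17, 10) to (16, 13), a distance of √(1² + 3²) ≈ 3.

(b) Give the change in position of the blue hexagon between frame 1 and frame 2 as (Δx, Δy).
(1, -1)

The blue hexagon was at (14, 18) in frame 1 and (15, 17) in frame 2.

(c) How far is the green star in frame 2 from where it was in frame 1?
3

The green star moved from (5, 13) to (3, 15), a distance of √(2² + 2²) ≈ 3.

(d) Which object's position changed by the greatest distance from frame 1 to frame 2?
the pink square

(moved 8; next 6)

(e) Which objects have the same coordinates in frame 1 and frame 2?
the green triangle, the green hexagon, the orange pentagon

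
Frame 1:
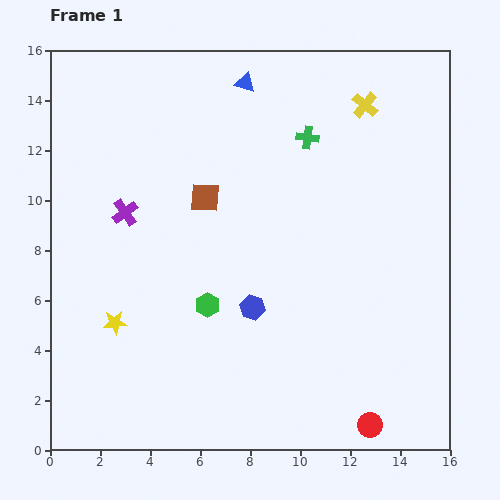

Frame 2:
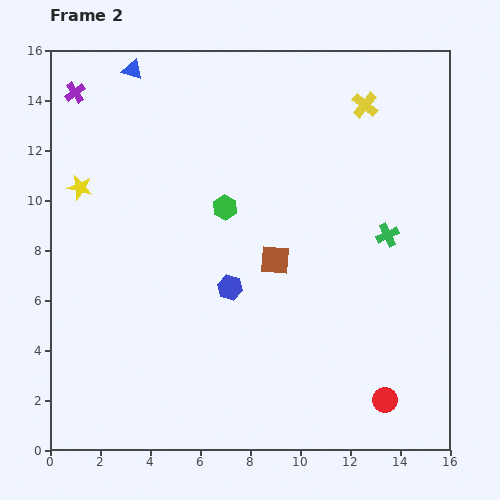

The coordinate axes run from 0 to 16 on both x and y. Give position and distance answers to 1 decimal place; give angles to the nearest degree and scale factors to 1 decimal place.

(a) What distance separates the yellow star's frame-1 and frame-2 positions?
5.6

The yellow star moved from (2.6, 5.1) to (1.2, 10.5), a distance of √(1.4² + 5.4²) ≈ 5.6.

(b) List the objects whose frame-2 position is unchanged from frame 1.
the yellow cross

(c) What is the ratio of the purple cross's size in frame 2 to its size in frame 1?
0.8×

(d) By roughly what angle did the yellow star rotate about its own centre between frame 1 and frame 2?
20° clockwise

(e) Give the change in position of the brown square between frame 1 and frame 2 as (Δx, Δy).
(2.8, -2.5)

The brown square was at (6.2, 10.1) in frame 1 and (9.0, 7.6) in frame 2.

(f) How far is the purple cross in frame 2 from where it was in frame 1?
5.2

The purple cross moved from (3.0, 9.5) to (1.0, 14.3), a distance of √(2.0² + 4.8²) ≈ 5.2.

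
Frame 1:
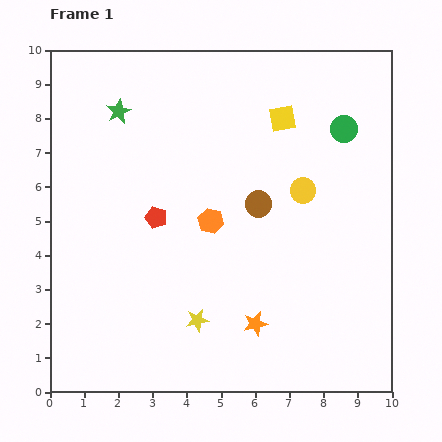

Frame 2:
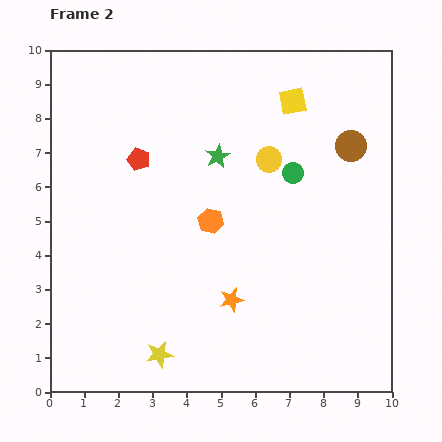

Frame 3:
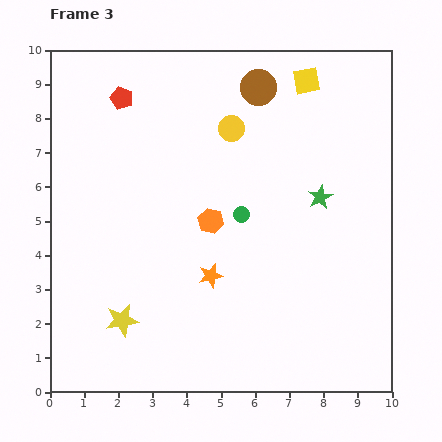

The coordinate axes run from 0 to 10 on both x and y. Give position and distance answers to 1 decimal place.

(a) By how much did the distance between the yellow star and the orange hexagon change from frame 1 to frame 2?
+1.3

Distance in frame 1: 2.9. Distance in frame 2: 4.2.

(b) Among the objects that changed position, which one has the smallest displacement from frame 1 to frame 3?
the yellow square

(moved 1.3)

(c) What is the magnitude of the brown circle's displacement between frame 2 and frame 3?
3.2

The brown circle moved from (8.8, 7.2) to (6.1, 8.9), a distance of √(2.7² + 1.7²) ≈ 3.2.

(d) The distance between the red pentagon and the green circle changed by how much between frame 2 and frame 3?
+0.4

Distance in frame 2: 4.5. Distance in frame 3: 4.9.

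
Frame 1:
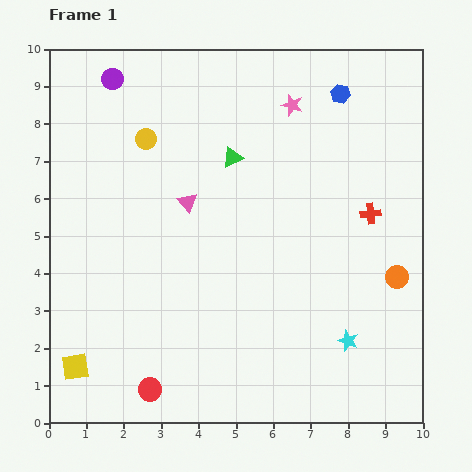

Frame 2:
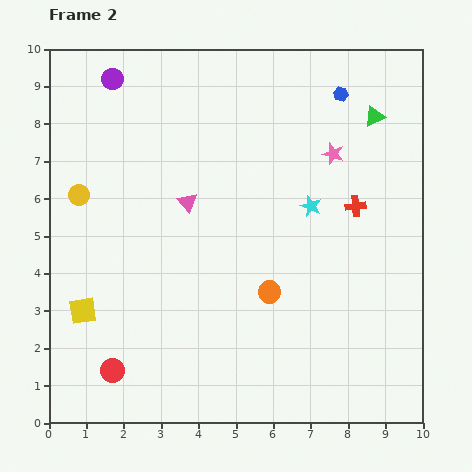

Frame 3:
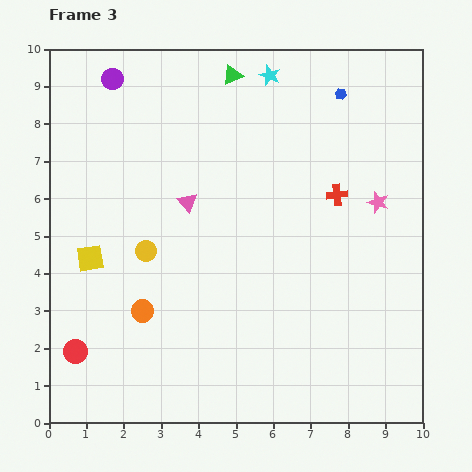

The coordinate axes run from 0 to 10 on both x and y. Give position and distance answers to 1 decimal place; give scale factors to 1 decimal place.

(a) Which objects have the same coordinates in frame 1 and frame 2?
the pink triangle, the purple circle, the blue hexagon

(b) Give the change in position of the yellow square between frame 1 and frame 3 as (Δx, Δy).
(0.4, 2.9)

The yellow square was at (0.7, 1.5) in frame 1 and (1.1, 4.4) in frame 3.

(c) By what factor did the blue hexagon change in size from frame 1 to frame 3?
0.6×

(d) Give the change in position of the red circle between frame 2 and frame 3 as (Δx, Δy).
(-1.0, 0.5)

The red circle was at (1.7, 1.4) in frame 2 and (0.7, 1.9) in frame 3.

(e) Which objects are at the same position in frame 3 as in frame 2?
the pink triangle, the purple circle, the blue hexagon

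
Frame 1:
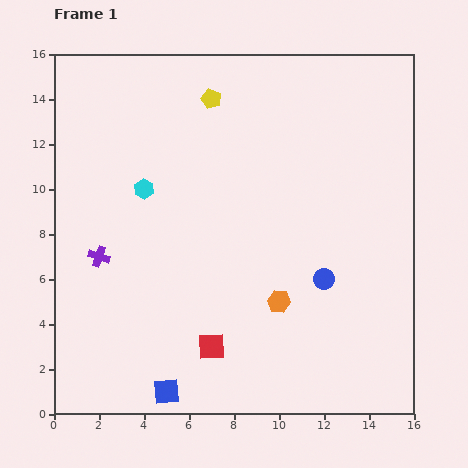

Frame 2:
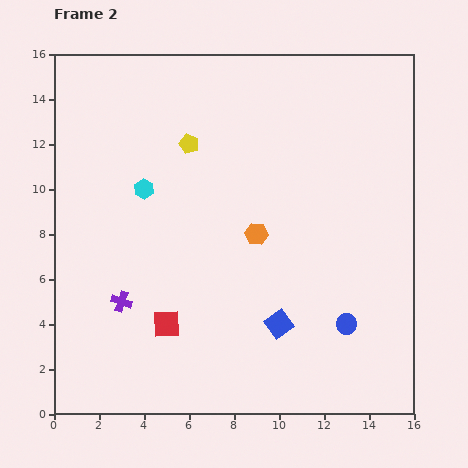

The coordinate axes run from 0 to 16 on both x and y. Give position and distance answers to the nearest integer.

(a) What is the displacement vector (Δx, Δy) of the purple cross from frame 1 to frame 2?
(1, -2)

The purple cross was at (2, 7) in frame 1 and (3, 5) in frame 2.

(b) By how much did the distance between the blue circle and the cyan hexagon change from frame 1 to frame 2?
+2

Distance in frame 1: 9. Distance in frame 2: 11.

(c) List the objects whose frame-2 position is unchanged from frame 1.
the cyan hexagon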